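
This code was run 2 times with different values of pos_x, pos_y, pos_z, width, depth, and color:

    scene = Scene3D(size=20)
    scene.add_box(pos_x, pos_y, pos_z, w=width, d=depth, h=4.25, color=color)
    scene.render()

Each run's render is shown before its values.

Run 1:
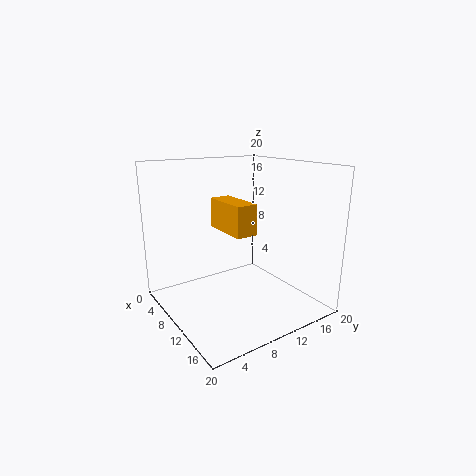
pos_x = 5.25; pos_y = 8.5; pos_z = 10.75; width = 7; depth = 3; color = 'orange'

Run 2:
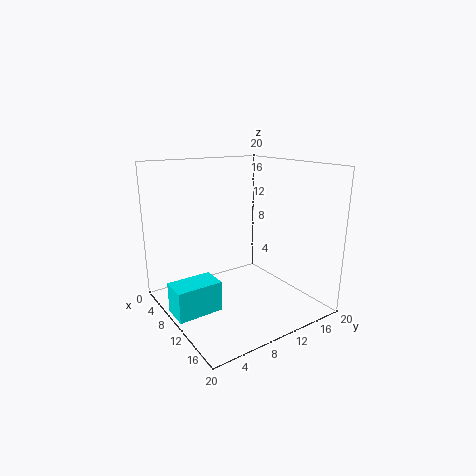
pos_x = 7.5; pos_y = 0.25; pos_z = 0.5; width = 3.75; depth = 6.25; color = 'cyan'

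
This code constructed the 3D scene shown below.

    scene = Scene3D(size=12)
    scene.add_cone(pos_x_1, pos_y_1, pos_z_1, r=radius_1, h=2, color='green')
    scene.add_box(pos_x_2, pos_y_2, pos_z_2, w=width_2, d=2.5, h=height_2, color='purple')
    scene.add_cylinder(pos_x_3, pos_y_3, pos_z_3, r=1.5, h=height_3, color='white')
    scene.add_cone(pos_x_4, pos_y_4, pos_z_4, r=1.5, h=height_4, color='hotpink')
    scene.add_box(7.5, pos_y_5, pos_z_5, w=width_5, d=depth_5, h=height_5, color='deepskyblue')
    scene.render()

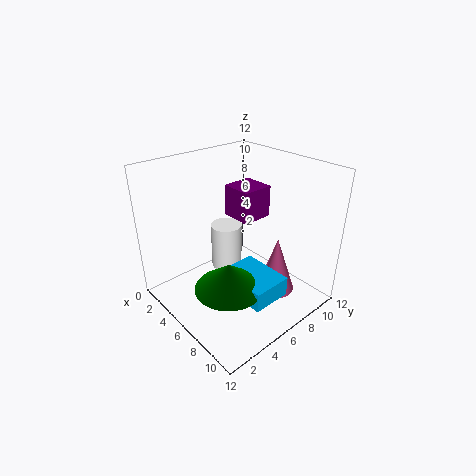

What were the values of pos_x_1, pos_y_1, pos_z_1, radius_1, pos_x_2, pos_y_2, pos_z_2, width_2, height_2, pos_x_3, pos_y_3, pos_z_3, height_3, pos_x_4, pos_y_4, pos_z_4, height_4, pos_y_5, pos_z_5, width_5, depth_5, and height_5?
pos_x_1 = 9; pos_y_1 = 2.5; pos_z_1 = 4.5; radius_1 = 2.5; pos_x_2 = 5; pos_y_2 = 5.5; pos_z_2 = 8; width_2 = 2.5; height_2 = 2.5; pos_x_3 = 2; pos_y_3 = 8; pos_z_3 = 0.5; height_3 = 4.5; pos_x_4 = 9.5; pos_y_4 = 7; pos_z_4 = 2.5; height_4 = 4.5; pos_y_5 = 3; pos_z_5 = 3.5; width_5 = 4; depth_5 = 3; height_5 = 1.5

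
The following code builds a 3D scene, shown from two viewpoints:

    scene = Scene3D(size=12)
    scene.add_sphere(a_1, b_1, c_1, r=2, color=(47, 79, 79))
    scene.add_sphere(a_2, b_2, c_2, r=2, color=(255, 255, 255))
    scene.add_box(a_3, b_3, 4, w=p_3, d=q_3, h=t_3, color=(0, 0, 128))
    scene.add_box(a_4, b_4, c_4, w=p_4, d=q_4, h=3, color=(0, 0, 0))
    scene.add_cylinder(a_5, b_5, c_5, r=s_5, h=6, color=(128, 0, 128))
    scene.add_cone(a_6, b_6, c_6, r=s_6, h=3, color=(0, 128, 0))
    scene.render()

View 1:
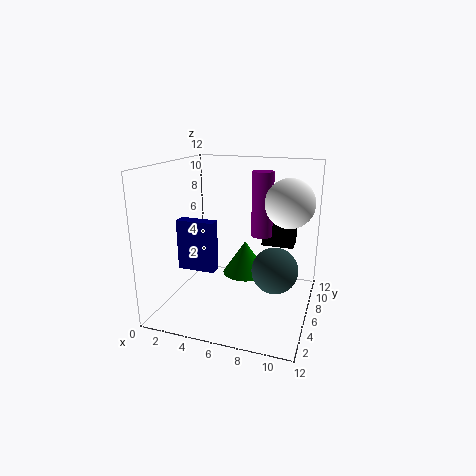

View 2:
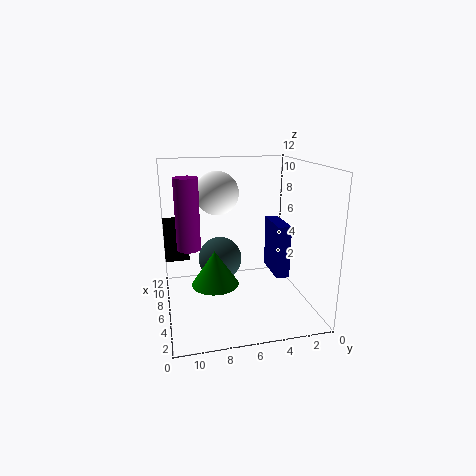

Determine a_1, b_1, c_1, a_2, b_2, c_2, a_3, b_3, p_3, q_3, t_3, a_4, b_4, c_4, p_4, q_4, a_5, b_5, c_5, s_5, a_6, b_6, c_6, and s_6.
a_1 = 9; b_1 = 7; c_1 = 3; a_2 = 10; b_2 = 7; c_2 = 9; a_3 = 2; b_3 = 3; p_3 = 3; q_3 = 1; t_3 = 4; a_4 = 7; b_4 = 10; c_4 = 4; p_4 = 3; q_4 = 2; a_5 = 7; b_5 = 10; c_5 = 5; s_5 = 1; a_6 = 6; b_6 = 8; c_6 = 2; s_6 = 2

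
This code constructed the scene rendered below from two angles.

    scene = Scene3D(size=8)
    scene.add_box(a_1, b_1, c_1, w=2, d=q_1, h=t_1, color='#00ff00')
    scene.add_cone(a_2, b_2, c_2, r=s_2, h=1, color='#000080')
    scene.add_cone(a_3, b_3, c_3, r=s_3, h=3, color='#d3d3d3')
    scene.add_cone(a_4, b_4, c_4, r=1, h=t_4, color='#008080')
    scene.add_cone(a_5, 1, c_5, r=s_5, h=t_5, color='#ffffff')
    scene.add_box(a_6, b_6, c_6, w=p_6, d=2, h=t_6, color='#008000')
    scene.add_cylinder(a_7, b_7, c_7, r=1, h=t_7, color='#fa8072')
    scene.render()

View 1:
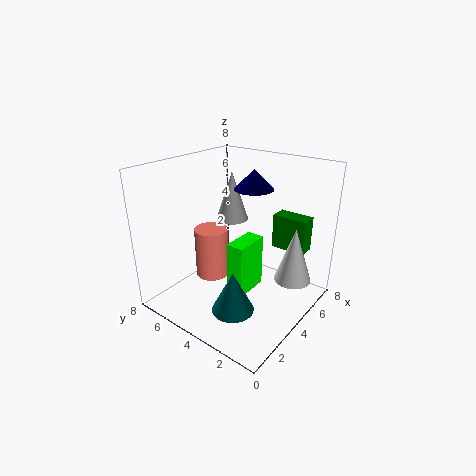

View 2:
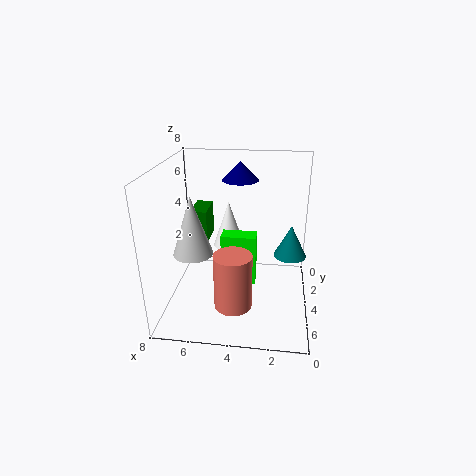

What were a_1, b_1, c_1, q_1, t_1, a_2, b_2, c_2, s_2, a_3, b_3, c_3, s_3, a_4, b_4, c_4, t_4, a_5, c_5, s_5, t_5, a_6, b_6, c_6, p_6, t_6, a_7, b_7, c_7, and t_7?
a_1 = 3, b_1 = 3, c_1 = 1, q_1 = 1, t_1 = 3, a_2 = 4, b_2 = 3, c_2 = 7, s_2 = 1, a_3 = 6, b_3 = 6, c_3 = 4, s_3 = 1, a_4 = 1, b_4 = 2, c_4 = 2, t_4 = 2, a_5 = 5, c_5 = 2, s_5 = 1, t_5 = 3, a_6 = 6, b_6 = 1, c_6 = 3, p_6 = 1, t_6 = 2, a_7 = 4, b_7 = 6, c_7 = 1, t_7 = 3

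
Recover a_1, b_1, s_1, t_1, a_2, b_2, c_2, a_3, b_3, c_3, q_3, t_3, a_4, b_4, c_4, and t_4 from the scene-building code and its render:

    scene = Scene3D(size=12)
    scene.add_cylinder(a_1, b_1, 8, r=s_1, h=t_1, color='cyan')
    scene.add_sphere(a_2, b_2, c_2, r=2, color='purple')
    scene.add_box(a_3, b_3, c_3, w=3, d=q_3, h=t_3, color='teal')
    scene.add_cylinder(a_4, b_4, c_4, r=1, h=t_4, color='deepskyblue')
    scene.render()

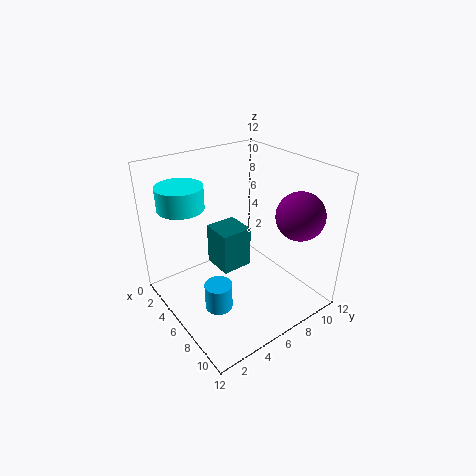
a_1 = 2
b_1 = 3
s_1 = 2
t_1 = 2
a_2 = 9
b_2 = 10
c_2 = 8
a_3 = 1
b_3 = 6
c_3 = 1
q_3 = 3
t_3 = 4
a_4 = 9
b_4 = 2
c_4 = 3
t_4 = 2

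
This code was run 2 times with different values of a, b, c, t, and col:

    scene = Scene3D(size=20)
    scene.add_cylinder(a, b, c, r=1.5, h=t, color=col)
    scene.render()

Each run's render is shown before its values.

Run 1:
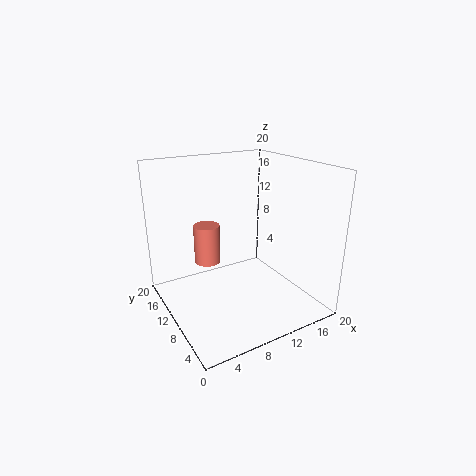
a = 3.5; b = 6; c = 10; t = 4.5; col = 'salmon'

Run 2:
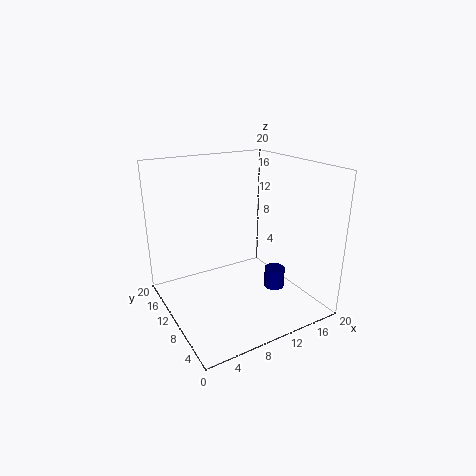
a = 15.5; b = 8.5; c = 1.5; t = 3; col = 'navy'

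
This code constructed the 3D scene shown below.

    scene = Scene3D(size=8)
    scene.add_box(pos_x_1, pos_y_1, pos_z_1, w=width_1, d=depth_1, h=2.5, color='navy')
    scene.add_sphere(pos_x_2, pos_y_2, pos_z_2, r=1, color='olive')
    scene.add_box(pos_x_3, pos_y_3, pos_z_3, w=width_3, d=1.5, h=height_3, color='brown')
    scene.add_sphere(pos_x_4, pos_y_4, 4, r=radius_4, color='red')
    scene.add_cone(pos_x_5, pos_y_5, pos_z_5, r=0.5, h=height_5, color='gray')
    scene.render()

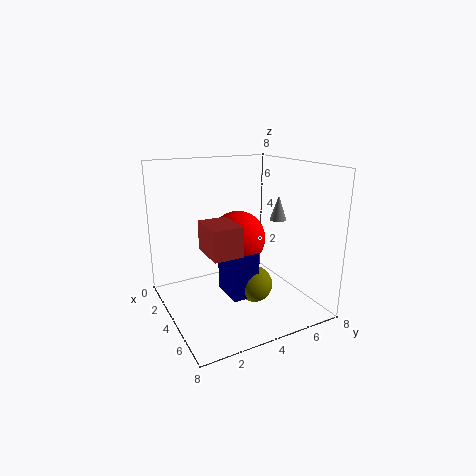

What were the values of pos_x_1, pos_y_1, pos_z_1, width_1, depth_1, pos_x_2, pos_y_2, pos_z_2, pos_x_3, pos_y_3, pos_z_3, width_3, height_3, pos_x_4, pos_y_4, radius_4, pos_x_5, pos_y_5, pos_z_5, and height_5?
pos_x_1 = 3.5, pos_y_1 = 3, pos_z_1 = 1, width_1 = 2, depth_1 = 1.5, pos_x_2 = 5, pos_y_2 = 4.5, pos_z_2 = 1.5, pos_x_3 = 4.5, pos_y_3 = 1.5, pos_z_3 = 4, width_3 = 2, height_3 = 1.5, pos_x_4 = 4, pos_y_4 = 4, radius_4 = 1.5, pos_x_5 = 3.5, pos_y_5 = 7, pos_z_5 = 4.5, height_5 = 1.5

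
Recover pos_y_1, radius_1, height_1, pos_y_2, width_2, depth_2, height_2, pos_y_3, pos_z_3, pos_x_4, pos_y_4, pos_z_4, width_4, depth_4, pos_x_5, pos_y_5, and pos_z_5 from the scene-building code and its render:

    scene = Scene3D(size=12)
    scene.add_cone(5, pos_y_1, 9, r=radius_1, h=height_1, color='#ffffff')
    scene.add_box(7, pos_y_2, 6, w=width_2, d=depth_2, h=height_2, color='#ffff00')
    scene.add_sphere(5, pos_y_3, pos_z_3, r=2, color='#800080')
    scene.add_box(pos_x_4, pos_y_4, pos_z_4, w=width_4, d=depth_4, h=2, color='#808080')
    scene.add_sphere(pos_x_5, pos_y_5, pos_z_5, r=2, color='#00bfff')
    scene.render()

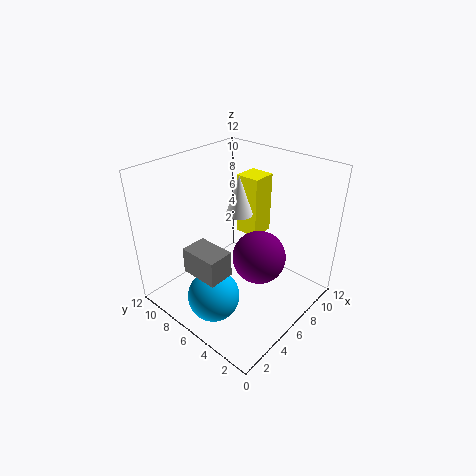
pos_y_1 = 5, radius_1 = 1, height_1 = 3, pos_y_2 = 5, width_2 = 2, depth_2 = 2, height_2 = 5, pos_y_3 = 3, pos_z_3 = 6, pos_x_4 = 1, pos_y_4 = 4, pos_z_4 = 5, width_4 = 2, depth_4 = 3, pos_x_5 = 2, pos_y_5 = 5, pos_z_5 = 3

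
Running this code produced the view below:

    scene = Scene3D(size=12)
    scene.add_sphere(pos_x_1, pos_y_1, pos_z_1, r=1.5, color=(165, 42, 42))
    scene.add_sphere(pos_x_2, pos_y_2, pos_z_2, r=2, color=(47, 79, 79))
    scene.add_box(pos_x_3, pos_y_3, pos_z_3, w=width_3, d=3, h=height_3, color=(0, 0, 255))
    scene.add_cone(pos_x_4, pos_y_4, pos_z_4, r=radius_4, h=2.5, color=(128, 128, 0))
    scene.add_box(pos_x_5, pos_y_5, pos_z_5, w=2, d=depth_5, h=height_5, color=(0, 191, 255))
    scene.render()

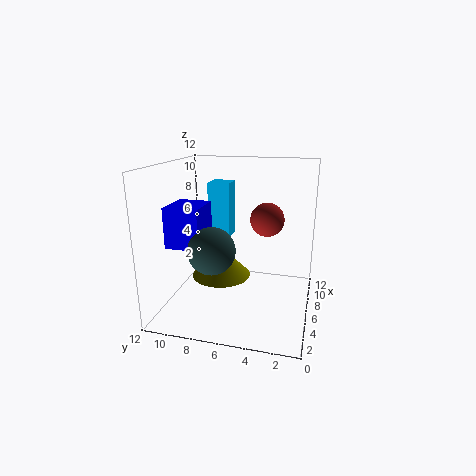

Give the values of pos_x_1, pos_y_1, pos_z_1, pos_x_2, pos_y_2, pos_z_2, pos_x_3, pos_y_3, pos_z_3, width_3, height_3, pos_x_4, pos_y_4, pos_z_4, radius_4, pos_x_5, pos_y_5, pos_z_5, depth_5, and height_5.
pos_x_1 = 8.5
pos_y_1 = 4
pos_z_1 = 7
pos_x_2 = 5
pos_y_2 = 8
pos_z_2 = 5
pos_x_3 = 4.5
pos_y_3 = 9
pos_z_3 = 5
width_3 = 3.5
height_3 = 3.5
pos_x_4 = 6
pos_y_4 = 7.5
pos_z_4 = 2.5
radius_4 = 2.5
pos_x_5 = 8.5
pos_y_5 = 7.5
pos_z_5 = 5
depth_5 = 2
height_5 = 5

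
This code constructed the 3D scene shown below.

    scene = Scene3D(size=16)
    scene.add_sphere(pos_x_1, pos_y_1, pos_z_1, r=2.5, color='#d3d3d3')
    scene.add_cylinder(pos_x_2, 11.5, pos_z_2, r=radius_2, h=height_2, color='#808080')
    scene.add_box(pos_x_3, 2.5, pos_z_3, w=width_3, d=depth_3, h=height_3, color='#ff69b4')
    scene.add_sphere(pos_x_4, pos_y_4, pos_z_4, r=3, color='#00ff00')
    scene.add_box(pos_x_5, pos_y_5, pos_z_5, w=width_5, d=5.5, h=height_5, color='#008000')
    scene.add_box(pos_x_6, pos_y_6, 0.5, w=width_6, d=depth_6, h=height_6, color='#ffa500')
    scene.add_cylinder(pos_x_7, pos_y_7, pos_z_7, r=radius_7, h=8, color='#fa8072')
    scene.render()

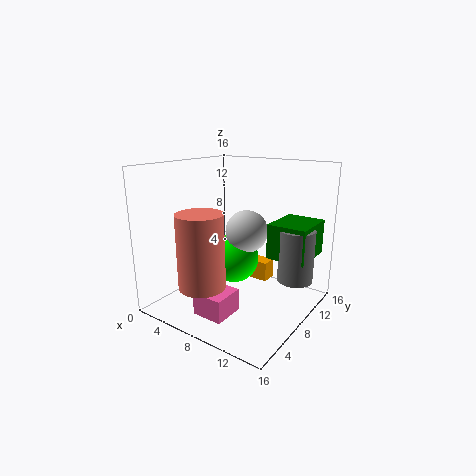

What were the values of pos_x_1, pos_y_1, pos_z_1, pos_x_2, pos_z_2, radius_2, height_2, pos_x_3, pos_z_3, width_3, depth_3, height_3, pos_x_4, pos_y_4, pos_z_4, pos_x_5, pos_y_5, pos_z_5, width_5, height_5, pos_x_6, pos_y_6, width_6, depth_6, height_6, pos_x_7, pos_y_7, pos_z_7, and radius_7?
pos_x_1 = 7.5
pos_y_1 = 10.5
pos_z_1 = 8
pos_x_2 = 13.5
pos_z_2 = 3
radius_2 = 2
height_2 = 6
pos_x_3 = 6
pos_z_3 = 0.5
width_3 = 3.5
depth_3 = 3.5
height_3 = 2.5
pos_x_4 = 6
pos_y_4 = 10
pos_z_4 = 4.5
pos_x_5 = 10.5
pos_y_5 = 10
pos_z_5 = 5.5
width_5 = 4.5
height_5 = 4
pos_x_6 = 5
pos_y_6 = 13.5
width_6 = 3.5
depth_6 = 2
height_6 = 2.5
pos_x_7 = 6.5
pos_y_7 = 3.5
pos_z_7 = 3.5
radius_7 = 2.5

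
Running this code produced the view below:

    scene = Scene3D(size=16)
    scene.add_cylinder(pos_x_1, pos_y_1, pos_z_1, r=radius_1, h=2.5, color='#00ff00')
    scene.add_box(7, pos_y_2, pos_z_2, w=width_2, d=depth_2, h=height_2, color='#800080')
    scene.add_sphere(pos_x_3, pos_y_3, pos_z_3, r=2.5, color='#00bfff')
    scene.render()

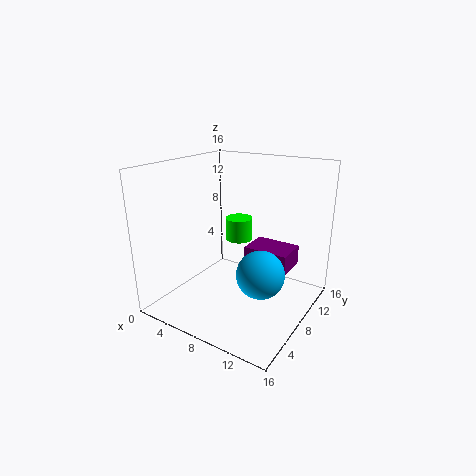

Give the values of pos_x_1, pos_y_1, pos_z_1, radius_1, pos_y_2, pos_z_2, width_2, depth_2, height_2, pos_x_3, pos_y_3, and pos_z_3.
pos_x_1 = 7.5; pos_y_1 = 9; pos_z_1 = 7.5; radius_1 = 1.5; pos_y_2 = 11; pos_z_2 = 3; width_2 = 5.5; depth_2 = 4; height_2 = 2.5; pos_x_3 = 12; pos_y_3 = 6; pos_z_3 = 5.5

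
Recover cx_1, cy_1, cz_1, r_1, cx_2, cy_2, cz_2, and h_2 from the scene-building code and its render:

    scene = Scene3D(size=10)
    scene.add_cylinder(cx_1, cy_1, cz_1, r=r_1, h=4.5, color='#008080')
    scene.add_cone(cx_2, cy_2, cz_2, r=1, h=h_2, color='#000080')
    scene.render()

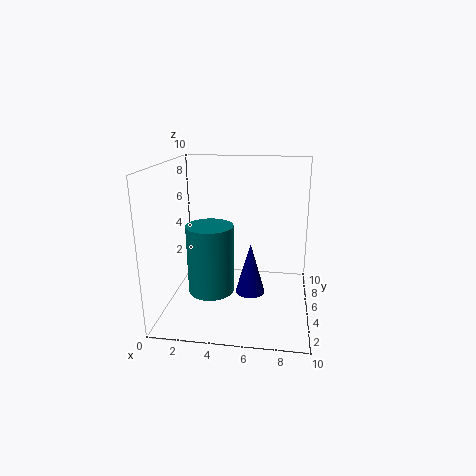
cx_1 = 3.5
cy_1 = 3
cz_1 = 2
r_1 = 1.5
cx_2 = 6
cy_2 = 4
cz_2 = 1.5
h_2 = 3.5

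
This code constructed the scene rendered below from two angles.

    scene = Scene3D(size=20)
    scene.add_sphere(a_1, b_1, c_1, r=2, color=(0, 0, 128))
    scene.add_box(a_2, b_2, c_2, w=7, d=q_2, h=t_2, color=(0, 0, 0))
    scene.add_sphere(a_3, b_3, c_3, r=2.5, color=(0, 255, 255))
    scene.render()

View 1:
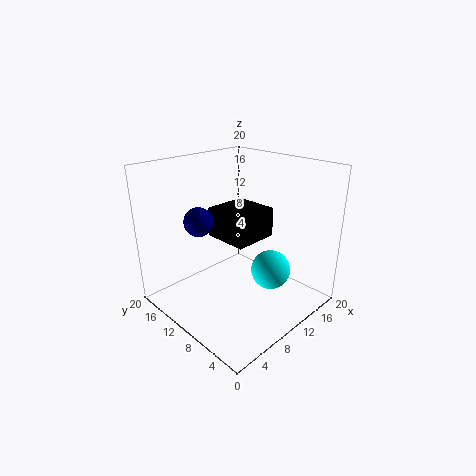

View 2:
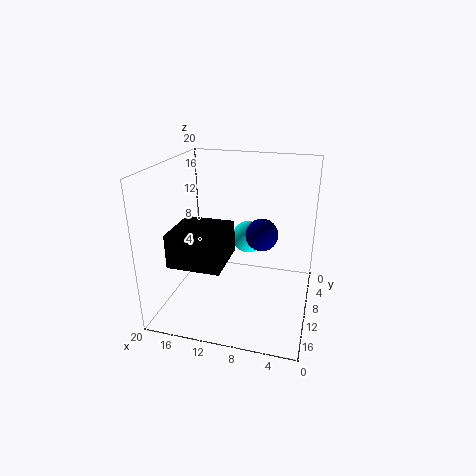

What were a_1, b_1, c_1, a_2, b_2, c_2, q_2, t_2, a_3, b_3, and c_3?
a_1 = 6; b_1 = 13.5; c_1 = 12.5; a_2 = 10.5; b_2 = 10; c_2 = 8; q_2 = 7; t_2 = 4.5; a_3 = 10; b_3 = 4; c_3 = 7.5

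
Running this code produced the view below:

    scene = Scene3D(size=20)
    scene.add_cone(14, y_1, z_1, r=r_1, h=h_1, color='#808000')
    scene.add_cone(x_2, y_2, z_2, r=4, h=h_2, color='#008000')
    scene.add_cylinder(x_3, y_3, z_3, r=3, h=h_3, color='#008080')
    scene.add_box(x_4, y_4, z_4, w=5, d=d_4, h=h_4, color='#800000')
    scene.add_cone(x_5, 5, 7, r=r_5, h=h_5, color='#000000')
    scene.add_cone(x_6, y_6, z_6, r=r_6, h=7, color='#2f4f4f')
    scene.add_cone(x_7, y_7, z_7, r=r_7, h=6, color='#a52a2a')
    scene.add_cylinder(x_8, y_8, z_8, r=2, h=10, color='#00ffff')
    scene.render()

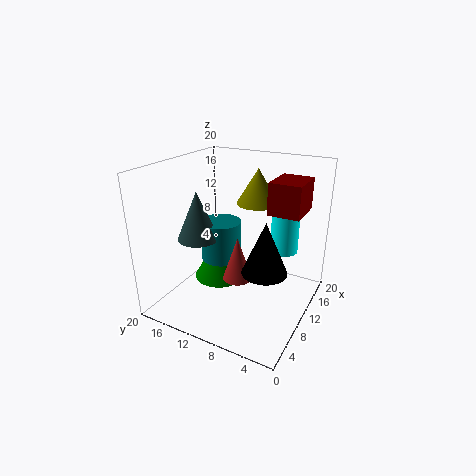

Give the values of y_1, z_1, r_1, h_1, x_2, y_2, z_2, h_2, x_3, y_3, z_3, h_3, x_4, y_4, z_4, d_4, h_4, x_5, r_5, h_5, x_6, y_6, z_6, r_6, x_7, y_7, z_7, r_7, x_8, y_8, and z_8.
y_1 = 9
z_1 = 14
r_1 = 3
h_1 = 5
x_2 = 13
y_2 = 15
z_2 = 1
h_2 = 7
x_3 = 12
y_3 = 14
z_3 = 5
h_3 = 6
x_4 = 8
y_4 = 1
z_4 = 15
d_4 = 4
h_4 = 4
x_5 = 8
r_5 = 3
h_5 = 7
x_6 = 9
y_6 = 16
z_6 = 9
r_6 = 3
x_7 = 8
y_7 = 9
z_7 = 5
r_7 = 2
x_8 = 15
y_8 = 5
z_8 = 7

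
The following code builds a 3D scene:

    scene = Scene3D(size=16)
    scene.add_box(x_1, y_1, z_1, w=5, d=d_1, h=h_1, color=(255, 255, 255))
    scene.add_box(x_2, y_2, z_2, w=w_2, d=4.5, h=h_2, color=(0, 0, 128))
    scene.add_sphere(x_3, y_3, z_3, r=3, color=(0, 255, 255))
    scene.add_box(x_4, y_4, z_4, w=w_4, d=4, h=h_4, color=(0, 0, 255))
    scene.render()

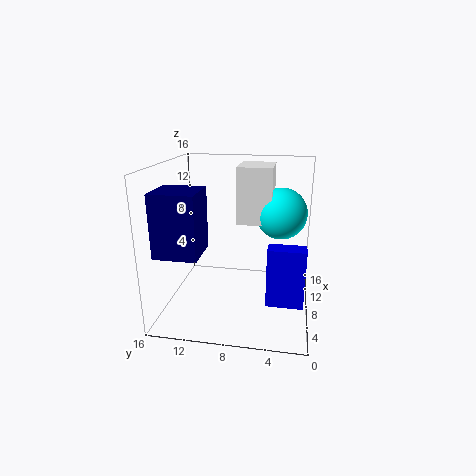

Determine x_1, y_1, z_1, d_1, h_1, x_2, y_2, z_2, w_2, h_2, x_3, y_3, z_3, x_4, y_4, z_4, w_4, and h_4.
x_1 = 9.5; y_1 = 4.5; z_1 = 9; d_1 = 4; h_1 = 6.5; x_2 = 2; y_2 = 11; z_2 = 7.5; w_2 = 4.5; h_2 = 6.5; x_3 = 11.5; y_3 = 3.5; z_3 = 10; x_4 = 5; y_4 = 0.5; z_4 = 1.5; w_4 = 2; h_4 = 6.5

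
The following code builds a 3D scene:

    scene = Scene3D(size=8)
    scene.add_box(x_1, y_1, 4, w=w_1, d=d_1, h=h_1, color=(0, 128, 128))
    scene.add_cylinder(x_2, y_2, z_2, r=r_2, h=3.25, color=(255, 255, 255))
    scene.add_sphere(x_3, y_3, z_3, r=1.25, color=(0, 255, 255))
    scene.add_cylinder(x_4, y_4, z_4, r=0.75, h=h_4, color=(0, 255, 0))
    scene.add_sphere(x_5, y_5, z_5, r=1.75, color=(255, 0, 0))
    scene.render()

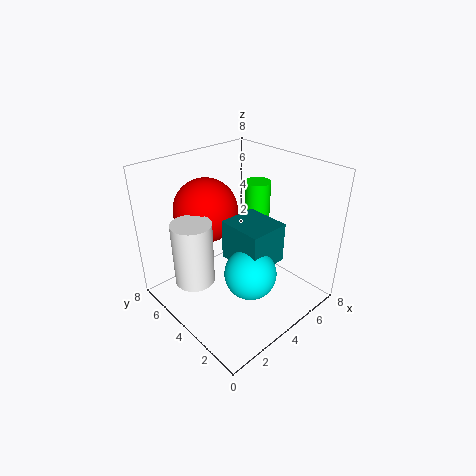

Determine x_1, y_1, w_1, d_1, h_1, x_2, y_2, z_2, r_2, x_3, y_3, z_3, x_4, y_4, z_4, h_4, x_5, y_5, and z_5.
x_1 = 2.25; y_1 = 1; w_1 = 2; d_1 = 2.25; h_1 = 2; x_2 = 1; y_2 = 4; z_2 = 2.75; r_2 = 1; x_3 = 2.5; y_3 = 1.5; z_3 = 3.75; x_4 = 6.25; y_4 = 4.75; z_4 = 2.75; h_4 = 3.75; x_5 = 3; y_5 = 5.5; z_5 = 5.5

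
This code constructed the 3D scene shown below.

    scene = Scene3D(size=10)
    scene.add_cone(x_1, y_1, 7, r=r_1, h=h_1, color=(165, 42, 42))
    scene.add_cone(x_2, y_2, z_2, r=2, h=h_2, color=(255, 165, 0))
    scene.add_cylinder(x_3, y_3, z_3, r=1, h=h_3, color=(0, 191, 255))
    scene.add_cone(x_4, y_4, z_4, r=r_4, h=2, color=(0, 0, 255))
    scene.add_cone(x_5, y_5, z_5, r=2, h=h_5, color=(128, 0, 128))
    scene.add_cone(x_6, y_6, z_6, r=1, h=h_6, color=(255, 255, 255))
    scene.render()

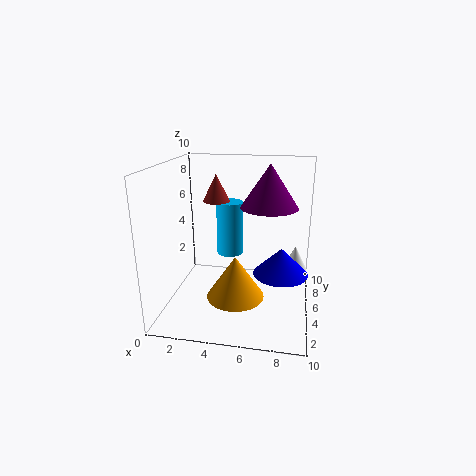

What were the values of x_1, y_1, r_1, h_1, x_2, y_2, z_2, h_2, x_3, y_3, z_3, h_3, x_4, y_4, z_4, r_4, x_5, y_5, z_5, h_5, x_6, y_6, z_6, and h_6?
x_1 = 3
y_1 = 7
r_1 = 1
h_1 = 2
x_2 = 5
y_2 = 4
z_2 = 1
h_2 = 3
x_3 = 4
y_3 = 7
z_3 = 3
h_3 = 4
x_4 = 8
y_4 = 6
z_4 = 2
r_4 = 2
x_5 = 7
y_5 = 6
z_5 = 7
h_5 = 3
x_6 = 9
y_6 = 9
z_6 = 1
h_6 = 2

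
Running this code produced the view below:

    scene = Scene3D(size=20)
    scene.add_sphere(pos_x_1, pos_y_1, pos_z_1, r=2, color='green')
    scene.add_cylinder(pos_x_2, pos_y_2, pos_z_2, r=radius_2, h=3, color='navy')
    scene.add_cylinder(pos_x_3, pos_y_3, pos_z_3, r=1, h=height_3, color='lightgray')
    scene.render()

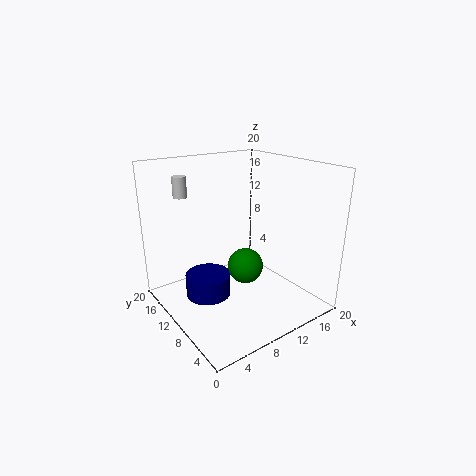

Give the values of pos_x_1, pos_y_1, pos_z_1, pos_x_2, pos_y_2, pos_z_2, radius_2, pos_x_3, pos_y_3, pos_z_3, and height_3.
pos_x_1 = 6, pos_y_1 = 3, pos_z_1 = 10, pos_x_2 = 5, pos_y_2 = 10, pos_z_2 = 3, radius_2 = 3, pos_x_3 = 5, pos_y_3 = 17, pos_z_3 = 15, height_3 = 3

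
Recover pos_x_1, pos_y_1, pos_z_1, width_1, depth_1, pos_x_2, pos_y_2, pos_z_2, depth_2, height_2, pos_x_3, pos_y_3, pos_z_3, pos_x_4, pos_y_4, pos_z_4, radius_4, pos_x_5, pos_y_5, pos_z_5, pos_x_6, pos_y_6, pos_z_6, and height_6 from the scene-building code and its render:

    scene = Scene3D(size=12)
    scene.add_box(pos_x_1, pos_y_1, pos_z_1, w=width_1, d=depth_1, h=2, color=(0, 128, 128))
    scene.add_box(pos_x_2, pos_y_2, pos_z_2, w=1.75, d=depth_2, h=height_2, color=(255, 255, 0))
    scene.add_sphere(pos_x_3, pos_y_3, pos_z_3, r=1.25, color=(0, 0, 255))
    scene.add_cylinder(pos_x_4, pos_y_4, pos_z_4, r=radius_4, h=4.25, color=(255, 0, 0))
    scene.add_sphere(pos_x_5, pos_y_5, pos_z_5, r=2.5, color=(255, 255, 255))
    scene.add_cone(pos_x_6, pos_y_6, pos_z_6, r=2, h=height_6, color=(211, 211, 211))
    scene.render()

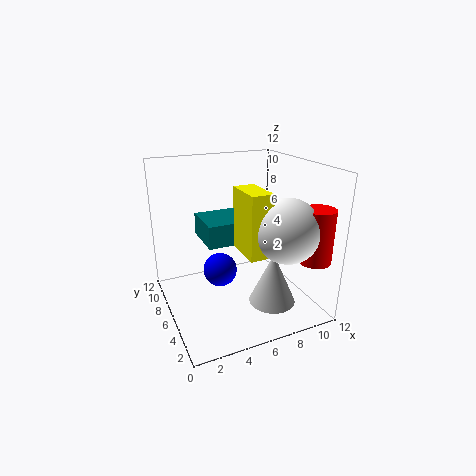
pos_x_1 = 3.75
pos_y_1 = 6.75
pos_z_1 = 5
width_1 = 4
depth_1 = 4
pos_x_2 = 5.5
pos_y_2 = 2.5
pos_z_2 = 5.5
depth_2 = 3.25
height_2 = 5
pos_x_3 = 3.5
pos_y_3 = 3.75
pos_z_3 = 4.75
pos_x_4 = 10.5
pos_y_4 = 1.5
pos_z_4 = 5
radius_4 = 1.25
pos_x_5 = 8.5
pos_y_5 = 2.5
pos_z_5 = 7.5
pos_x_6 = 8.5
pos_y_6 = 4.25
pos_z_6 = 0.25
height_6 = 4.5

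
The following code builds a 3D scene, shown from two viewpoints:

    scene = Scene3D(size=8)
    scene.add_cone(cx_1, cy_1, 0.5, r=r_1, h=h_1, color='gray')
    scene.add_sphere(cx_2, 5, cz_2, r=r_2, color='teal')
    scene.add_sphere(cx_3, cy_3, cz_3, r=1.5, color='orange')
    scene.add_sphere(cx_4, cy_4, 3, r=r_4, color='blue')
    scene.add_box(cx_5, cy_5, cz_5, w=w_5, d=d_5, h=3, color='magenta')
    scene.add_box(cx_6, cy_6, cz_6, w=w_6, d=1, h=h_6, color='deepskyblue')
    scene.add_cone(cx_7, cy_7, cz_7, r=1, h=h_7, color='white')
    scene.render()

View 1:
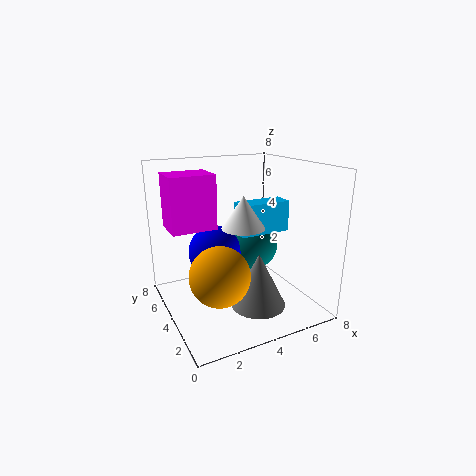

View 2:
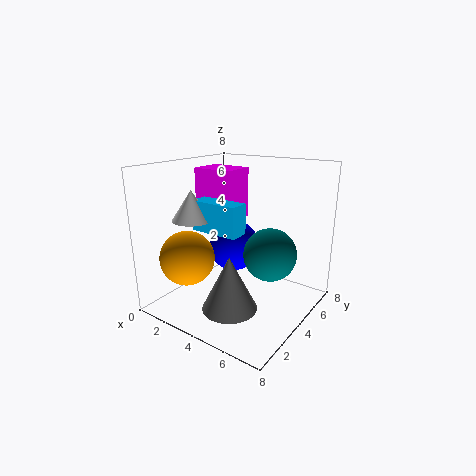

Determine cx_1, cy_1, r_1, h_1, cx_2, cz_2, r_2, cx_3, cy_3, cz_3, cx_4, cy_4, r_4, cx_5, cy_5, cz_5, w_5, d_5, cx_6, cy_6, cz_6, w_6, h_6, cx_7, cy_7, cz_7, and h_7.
cx_1 = 4.5, cy_1 = 2.5, r_1 = 1.5, h_1 = 3, cx_2 = 5.5, cz_2 = 3, r_2 = 1.5, cx_3 = 2, cy_3 = 2, cz_3 = 3, cx_4 = 3, cy_4 = 5, r_4 = 1.5, cx_5 = 0.5, cy_5 = 4.5, cz_5 = 4.5, w_5 = 2.5, d_5 = 2, cx_6 = 3, cy_6 = 1.5, cz_6 = 5, w_6 = 2.5, h_6 = 1.5, cx_7 = 3, cy_7 = 1.5, cz_7 = 5.5, h_7 = 1.5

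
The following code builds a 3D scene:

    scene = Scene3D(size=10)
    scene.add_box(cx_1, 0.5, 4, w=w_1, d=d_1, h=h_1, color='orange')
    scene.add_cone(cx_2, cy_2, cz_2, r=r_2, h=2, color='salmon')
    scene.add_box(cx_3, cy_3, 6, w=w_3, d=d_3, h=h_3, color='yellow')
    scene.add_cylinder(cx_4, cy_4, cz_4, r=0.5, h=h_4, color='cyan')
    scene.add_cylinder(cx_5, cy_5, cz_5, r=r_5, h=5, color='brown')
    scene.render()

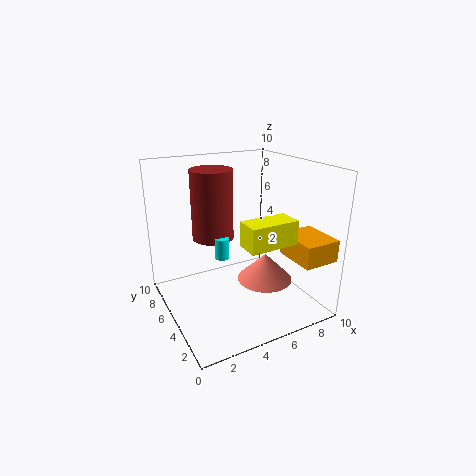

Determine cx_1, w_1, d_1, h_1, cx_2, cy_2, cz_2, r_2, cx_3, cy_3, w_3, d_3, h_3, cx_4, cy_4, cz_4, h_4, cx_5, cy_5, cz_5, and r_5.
cx_1 = 7.5; w_1 = 2.5; d_1 = 3; h_1 = 1.5; cx_2 = 7; cy_2 = 4.5; cz_2 = 1.5; r_2 = 2; cx_3 = 3.5; cy_3 = 0.5; w_3 = 3; d_3 = 1.5; h_3 = 1.5; cx_4 = 4; cy_4 = 5.5; cz_4 = 3.5; h_4 = 1.5; cx_5 = 4; cy_5 = 7; cz_5 = 4.5; r_5 = 1.5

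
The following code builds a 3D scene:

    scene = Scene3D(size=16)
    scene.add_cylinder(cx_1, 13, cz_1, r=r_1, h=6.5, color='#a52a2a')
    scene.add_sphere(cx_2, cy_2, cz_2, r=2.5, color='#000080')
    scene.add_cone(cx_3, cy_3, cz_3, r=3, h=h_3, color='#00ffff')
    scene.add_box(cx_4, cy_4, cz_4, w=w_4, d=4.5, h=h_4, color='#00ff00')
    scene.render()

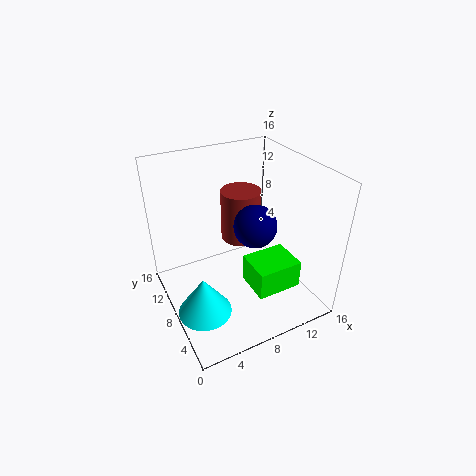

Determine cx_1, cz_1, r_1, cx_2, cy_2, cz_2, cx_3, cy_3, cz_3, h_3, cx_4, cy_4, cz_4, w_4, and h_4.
cx_1 = 11, cz_1 = 4.5, r_1 = 2.5, cx_2 = 10.5, cy_2 = 8.5, cz_2 = 8.5, cx_3 = 3, cy_3 = 6.5, cz_3 = 0.5, h_3 = 4.5, cx_4 = 9.5, cy_4 = 5, cz_4 = 0.5, w_4 = 5.5, h_4 = 3.5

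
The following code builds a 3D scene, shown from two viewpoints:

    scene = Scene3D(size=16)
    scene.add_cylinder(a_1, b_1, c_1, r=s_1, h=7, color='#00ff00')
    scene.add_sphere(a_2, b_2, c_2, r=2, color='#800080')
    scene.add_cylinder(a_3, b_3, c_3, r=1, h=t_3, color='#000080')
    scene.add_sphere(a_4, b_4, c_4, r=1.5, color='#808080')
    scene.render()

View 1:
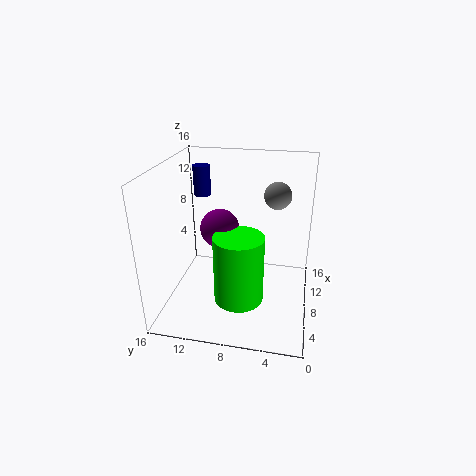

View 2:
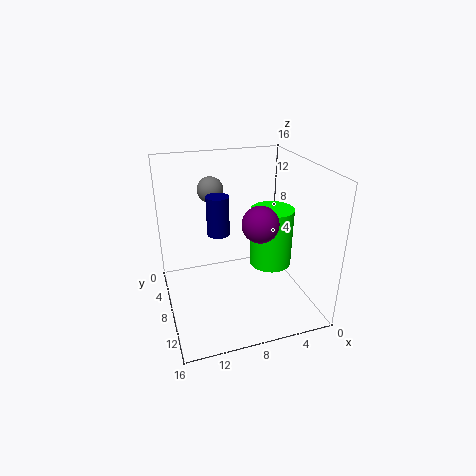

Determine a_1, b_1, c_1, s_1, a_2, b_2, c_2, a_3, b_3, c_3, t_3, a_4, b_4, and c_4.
a_1 = 3.5, b_1 = 7, c_1 = 3.5, s_1 = 2.5, a_2 = 6, b_2 = 9.5, c_2 = 10, a_3 = 11.5, b_3 = 13, c_3 = 11.5, t_3 = 3.5, a_4 = 10, b_4 = 4, c_4 = 12.5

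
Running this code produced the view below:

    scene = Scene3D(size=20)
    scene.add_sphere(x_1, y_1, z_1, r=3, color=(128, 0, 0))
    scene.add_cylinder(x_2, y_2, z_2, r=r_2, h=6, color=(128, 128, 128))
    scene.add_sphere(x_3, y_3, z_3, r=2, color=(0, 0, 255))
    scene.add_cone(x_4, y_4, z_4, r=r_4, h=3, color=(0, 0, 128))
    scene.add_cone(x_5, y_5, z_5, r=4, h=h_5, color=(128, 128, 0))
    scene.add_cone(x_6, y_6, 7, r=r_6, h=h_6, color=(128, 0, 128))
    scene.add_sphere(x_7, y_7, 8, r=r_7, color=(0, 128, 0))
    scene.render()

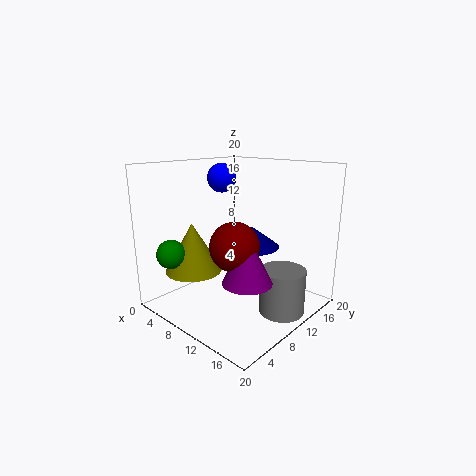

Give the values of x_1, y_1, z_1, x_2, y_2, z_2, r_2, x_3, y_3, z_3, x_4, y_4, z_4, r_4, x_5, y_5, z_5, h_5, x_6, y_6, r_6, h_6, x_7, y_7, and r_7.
x_1 = 14
y_1 = 5
z_1 = 11
x_2 = 17
y_2 = 11
z_2 = 1
r_2 = 3
x_3 = 7
y_3 = 10
z_3 = 18
x_4 = 10
y_4 = 13
z_4 = 8
r_4 = 4
x_5 = 5
y_5 = 6
z_5 = 5
h_5 = 7
x_6 = 16
y_6 = 5
r_6 = 3
h_6 = 6
x_7 = 4
y_7 = 3
r_7 = 2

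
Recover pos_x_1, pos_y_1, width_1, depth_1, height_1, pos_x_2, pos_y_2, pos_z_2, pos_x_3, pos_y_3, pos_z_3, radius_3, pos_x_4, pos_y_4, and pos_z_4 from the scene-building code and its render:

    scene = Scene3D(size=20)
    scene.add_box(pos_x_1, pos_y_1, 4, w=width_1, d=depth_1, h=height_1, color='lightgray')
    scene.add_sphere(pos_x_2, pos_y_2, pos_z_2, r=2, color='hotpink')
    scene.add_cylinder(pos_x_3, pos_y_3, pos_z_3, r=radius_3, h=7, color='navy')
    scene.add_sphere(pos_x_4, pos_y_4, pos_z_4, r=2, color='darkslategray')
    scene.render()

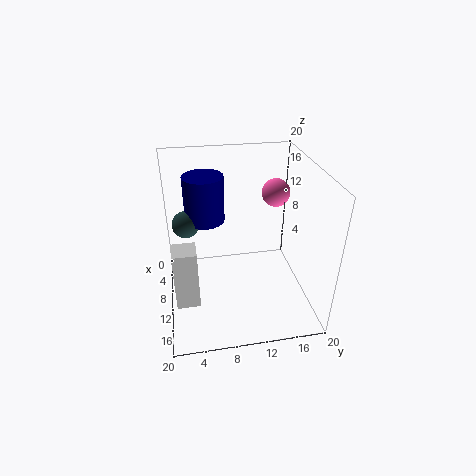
pos_x_1 = 13; pos_y_1 = 1; width_1 = 3; depth_1 = 3; height_1 = 8; pos_x_2 = 7; pos_y_2 = 16; pos_z_2 = 15; pos_x_3 = 4; pos_y_3 = 6; pos_z_3 = 10; radius_3 = 3; pos_x_4 = 5; pos_y_4 = 3; pos_z_4 = 10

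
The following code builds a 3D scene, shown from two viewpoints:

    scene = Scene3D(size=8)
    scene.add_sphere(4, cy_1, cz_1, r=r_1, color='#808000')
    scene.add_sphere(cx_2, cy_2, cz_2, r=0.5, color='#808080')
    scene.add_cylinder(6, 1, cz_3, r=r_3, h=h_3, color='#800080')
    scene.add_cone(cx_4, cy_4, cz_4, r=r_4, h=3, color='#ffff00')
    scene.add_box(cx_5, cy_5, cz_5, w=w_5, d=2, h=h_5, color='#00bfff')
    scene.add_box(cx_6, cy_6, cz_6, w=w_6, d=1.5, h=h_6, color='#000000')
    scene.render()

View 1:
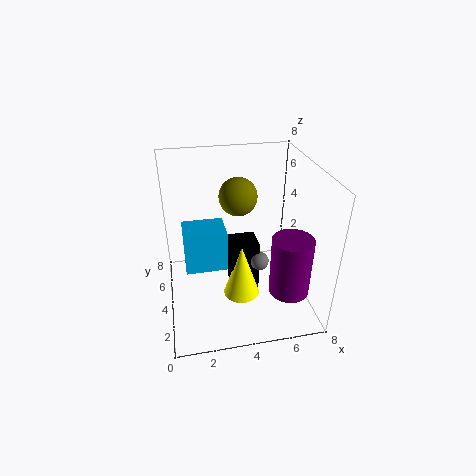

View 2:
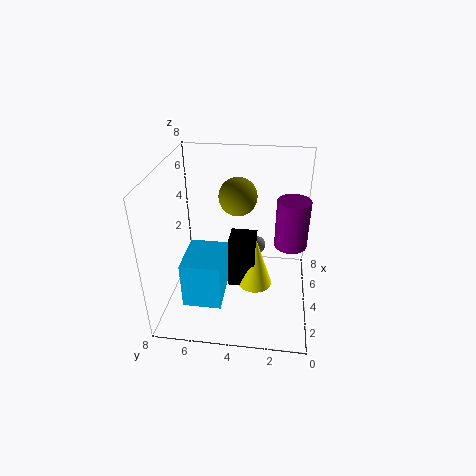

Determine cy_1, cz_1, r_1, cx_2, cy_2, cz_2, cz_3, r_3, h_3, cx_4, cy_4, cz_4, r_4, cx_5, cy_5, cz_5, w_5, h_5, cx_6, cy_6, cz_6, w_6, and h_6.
cy_1 = 4, cz_1 = 6.5, r_1 = 1, cx_2 = 5, cy_2 = 3, cz_2 = 3, cz_3 = 2.5, r_3 = 1, h_3 = 3, cx_4 = 4, cy_4 = 3, cz_4 = 1, r_4 = 1, cx_5 = 1, cy_5 = 4.5, cz_5 = 1.5, w_5 = 2.5, h_5 = 2.5, cx_6 = 3.5, cy_6 = 3, cz_6 = 1, w_6 = 1.5, h_6 = 3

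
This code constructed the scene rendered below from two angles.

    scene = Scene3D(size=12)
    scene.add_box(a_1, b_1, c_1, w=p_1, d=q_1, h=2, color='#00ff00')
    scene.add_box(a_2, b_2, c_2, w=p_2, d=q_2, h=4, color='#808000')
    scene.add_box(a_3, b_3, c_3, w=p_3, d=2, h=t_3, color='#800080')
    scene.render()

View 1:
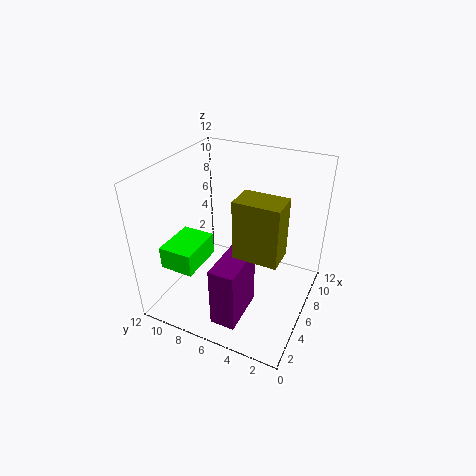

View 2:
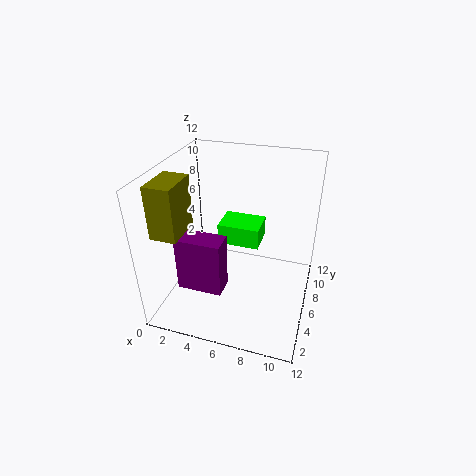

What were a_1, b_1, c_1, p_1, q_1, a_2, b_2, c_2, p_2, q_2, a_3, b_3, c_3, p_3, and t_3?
a_1 = 3, b_1 = 9, c_1 = 3, p_1 = 4, q_1 = 3, a_2 = 1, b_2 = 1, c_2 = 8, p_2 = 2, q_2 = 3, a_3 = 1, b_3 = 4, c_3 = 1, p_3 = 4, t_3 = 5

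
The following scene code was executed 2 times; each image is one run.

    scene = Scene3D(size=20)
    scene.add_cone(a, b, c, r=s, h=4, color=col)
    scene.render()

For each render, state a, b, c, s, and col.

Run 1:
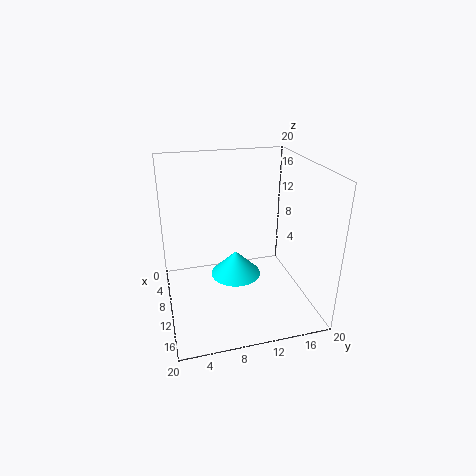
a = 5, b = 11, c = 1, s = 4, col = 'cyan'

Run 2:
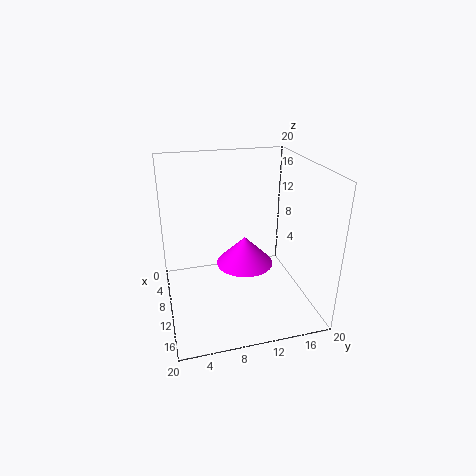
a = 10, b = 11, c = 6, s = 4, col = 'magenta'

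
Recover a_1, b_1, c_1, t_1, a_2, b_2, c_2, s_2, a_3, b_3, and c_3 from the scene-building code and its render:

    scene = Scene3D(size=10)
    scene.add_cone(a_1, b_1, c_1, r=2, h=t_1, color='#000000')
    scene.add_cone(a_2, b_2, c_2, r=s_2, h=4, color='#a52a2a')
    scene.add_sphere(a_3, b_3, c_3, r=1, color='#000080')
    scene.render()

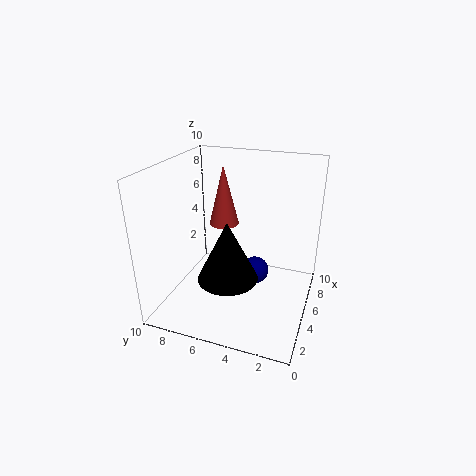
a_1 = 3
b_1 = 5
c_1 = 3
t_1 = 4
a_2 = 5
b_2 = 6
c_2 = 6
s_2 = 1
a_3 = 6
b_3 = 4
c_3 = 2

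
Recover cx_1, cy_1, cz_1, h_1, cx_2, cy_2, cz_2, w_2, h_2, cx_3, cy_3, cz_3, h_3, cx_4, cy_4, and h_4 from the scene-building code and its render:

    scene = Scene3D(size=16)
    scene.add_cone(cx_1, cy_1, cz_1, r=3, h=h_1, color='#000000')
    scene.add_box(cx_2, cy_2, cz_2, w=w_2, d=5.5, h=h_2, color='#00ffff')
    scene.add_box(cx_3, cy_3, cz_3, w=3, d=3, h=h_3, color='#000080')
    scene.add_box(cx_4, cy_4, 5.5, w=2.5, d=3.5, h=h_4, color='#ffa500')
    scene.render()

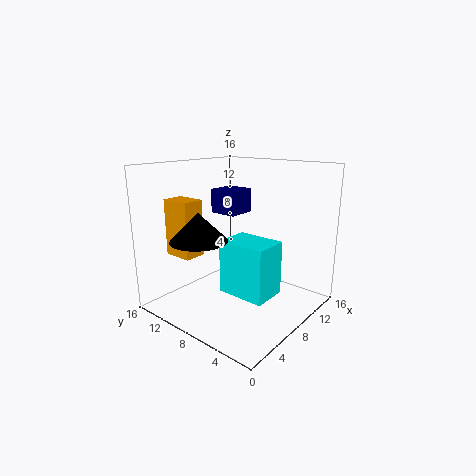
cx_1 = 3.5, cy_1 = 9.5, cz_1 = 8.5, h_1 = 3, cx_2 = 6, cy_2 = 3.5, cz_2 = 2, w_2 = 4, h_2 = 6, cx_3 = 6, cy_3 = 7, cz_3 = 11, h_3 = 2.5, cx_4 = 4, cy_4 = 12, h_4 = 6.5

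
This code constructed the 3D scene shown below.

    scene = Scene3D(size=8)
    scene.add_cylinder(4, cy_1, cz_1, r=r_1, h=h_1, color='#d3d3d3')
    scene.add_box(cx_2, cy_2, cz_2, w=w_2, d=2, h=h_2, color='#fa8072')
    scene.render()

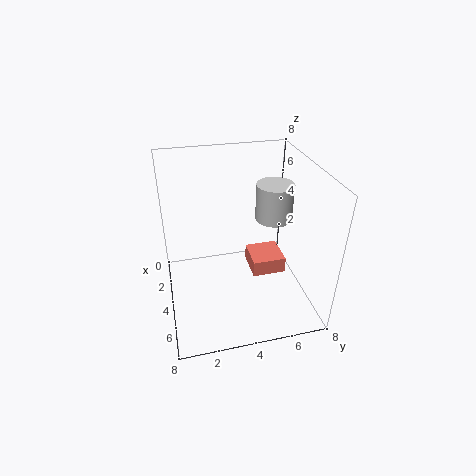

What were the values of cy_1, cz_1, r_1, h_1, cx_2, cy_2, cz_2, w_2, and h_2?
cy_1 = 6, cz_1 = 5, r_1 = 1, h_1 = 2, cx_2 = 2, cy_2 = 5, cz_2 = 1, w_2 = 2, h_2 = 1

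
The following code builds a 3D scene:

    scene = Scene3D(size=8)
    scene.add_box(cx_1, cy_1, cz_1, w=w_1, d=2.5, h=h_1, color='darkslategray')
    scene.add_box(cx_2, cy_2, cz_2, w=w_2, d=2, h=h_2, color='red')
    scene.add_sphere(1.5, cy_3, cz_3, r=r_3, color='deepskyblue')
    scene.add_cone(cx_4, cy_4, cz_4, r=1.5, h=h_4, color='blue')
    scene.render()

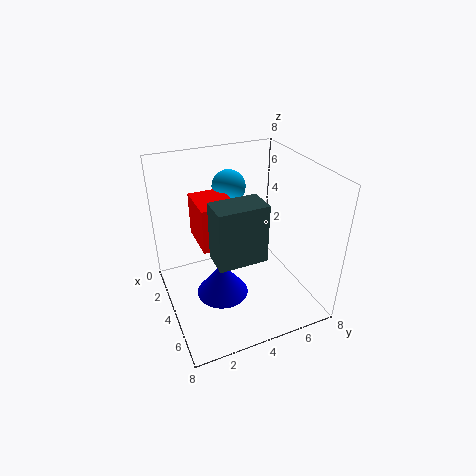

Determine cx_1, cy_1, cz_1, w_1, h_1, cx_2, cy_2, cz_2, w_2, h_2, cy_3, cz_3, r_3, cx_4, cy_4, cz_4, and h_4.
cx_1 = 5
cy_1 = 2
cz_1 = 4
w_1 = 1.5
h_1 = 3
cx_2 = 1.5
cy_2 = 2
cz_2 = 3.5
w_2 = 2.5
h_2 = 2.5
cy_3 = 4.5
cz_3 = 6
r_3 = 1
cx_4 = 4
cy_4 = 3
cz_4 = 0.5
h_4 = 2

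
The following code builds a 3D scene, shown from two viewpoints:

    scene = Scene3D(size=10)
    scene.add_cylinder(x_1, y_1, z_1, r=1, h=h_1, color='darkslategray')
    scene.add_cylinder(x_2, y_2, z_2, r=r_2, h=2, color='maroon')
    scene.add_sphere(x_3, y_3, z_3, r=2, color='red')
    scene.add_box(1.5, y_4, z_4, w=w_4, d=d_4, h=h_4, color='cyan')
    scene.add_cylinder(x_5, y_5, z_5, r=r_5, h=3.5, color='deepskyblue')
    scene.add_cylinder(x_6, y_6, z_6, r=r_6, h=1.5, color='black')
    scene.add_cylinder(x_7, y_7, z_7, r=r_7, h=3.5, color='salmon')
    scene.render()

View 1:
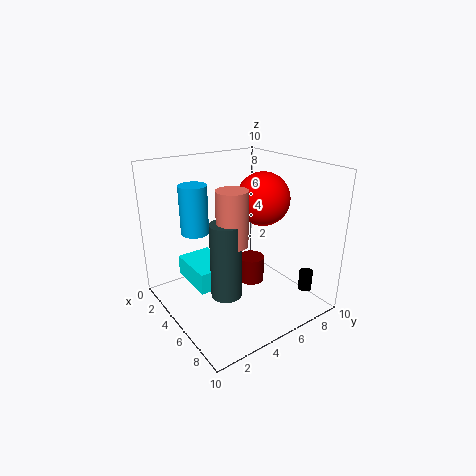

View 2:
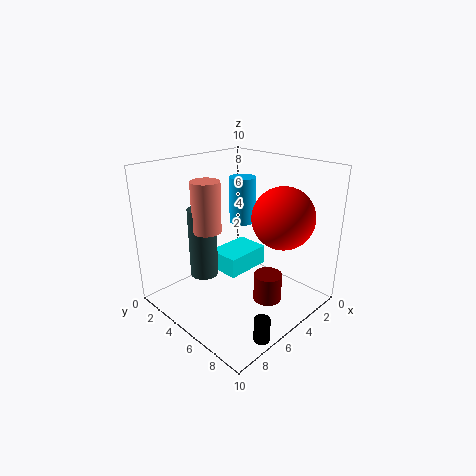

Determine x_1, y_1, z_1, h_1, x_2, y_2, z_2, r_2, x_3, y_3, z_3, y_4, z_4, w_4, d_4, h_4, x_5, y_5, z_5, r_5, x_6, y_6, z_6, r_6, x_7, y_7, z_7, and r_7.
x_1 = 6.5
y_1 = 3
z_1 = 2
h_1 = 5
x_2 = 4
y_2 = 7
z_2 = 0.5
r_2 = 1
x_3 = 4
y_3 = 8
z_3 = 7
y_4 = 2
z_4 = 1.5
w_4 = 3.5
d_4 = 2.5
h_4 = 1.5
x_5 = 2.5
y_5 = 3
z_5 = 5
r_5 = 1
x_6 = 7.5
y_6 = 9.5
z_6 = 0.5
r_6 = 0.5
x_7 = 6.5
y_7 = 3.5
z_7 = 5.5
r_7 = 1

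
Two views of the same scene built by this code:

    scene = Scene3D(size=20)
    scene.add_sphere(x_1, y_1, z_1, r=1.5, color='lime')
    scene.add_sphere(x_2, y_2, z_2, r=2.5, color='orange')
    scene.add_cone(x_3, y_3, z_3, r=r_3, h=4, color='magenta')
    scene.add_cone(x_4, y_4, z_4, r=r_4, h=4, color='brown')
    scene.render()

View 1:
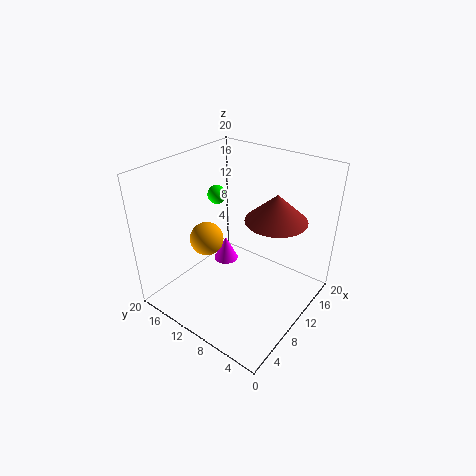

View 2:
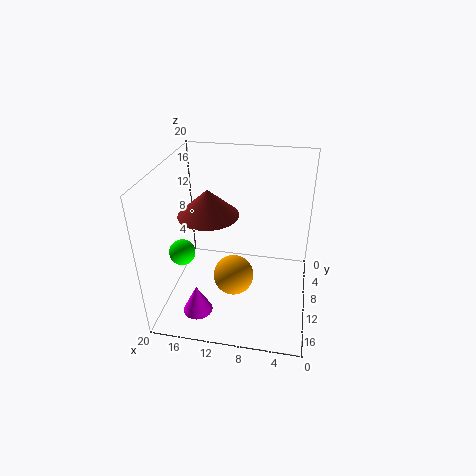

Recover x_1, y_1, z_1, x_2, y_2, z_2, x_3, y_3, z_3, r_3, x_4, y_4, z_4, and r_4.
x_1 = 15, y_1 = 18, z_1 = 12.5, x_2 = 9.5, y_2 = 15.5, z_2 = 8, x_3 = 14.5, y_3 = 16, z_3 = 1.5, r_3 = 2, x_4 = 15, y_4 = 7, z_4 = 11.5, r_4 = 4.5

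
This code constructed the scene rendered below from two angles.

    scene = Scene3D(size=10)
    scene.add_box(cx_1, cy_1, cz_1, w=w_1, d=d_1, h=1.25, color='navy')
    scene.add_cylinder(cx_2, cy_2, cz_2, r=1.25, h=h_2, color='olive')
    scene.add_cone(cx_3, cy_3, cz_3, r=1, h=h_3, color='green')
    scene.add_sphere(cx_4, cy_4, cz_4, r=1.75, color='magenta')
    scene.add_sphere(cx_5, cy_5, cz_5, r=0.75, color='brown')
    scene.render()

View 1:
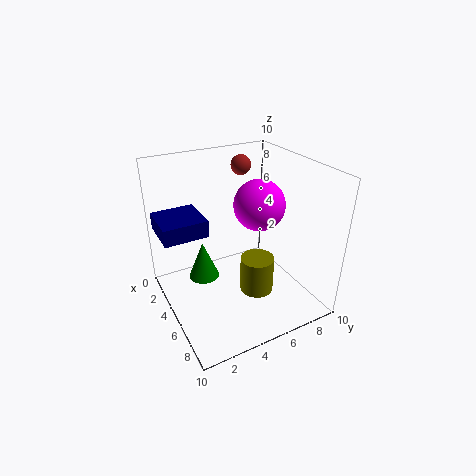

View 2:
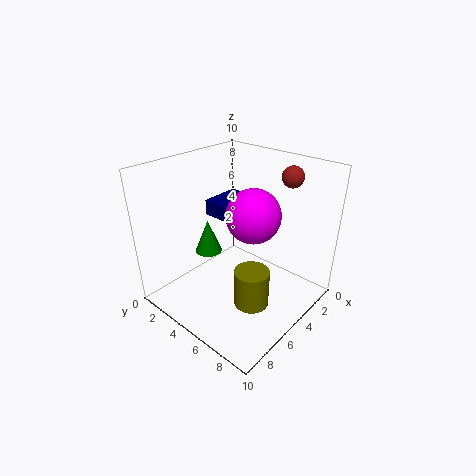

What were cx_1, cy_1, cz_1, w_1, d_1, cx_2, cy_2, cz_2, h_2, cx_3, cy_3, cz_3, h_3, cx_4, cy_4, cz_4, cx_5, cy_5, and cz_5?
cx_1 = 0.25; cy_1 = 0.25; cz_1 = 4.75; w_1 = 3.25; d_1 = 3.25; cx_2 = 5.25; cy_2 = 6.5; cz_2 = 0.25; h_2 = 2.75; cx_3 = 5.25; cy_3 = 2.25; cz_3 = 3; h_3 = 2.5; cx_4 = 5.25; cy_4 = 6.5; cz_4 = 7.25; cx_5 = 1.75; cy_5 = 7; cz_5 = 9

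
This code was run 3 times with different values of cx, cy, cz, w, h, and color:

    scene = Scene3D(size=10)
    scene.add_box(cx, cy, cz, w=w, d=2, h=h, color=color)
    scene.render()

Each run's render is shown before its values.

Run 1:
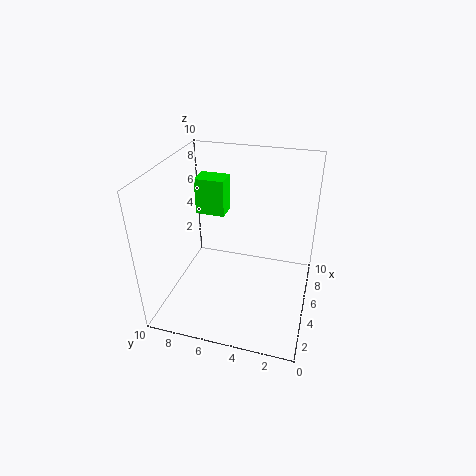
cx = 5; cy = 6; cz = 6.5; w = 1.5; h = 2.5; color = 'lime'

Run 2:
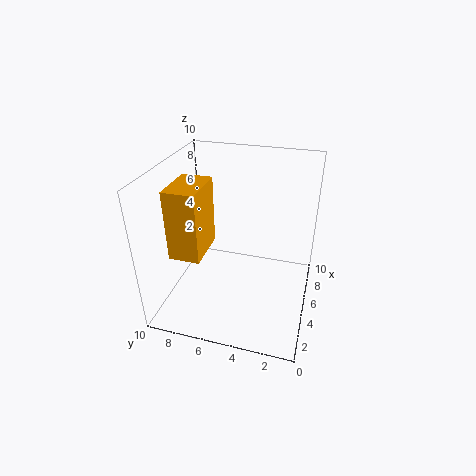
cx = 1.5; cy = 6.5; cz = 5; w = 3; h = 4.5; color = 'orange'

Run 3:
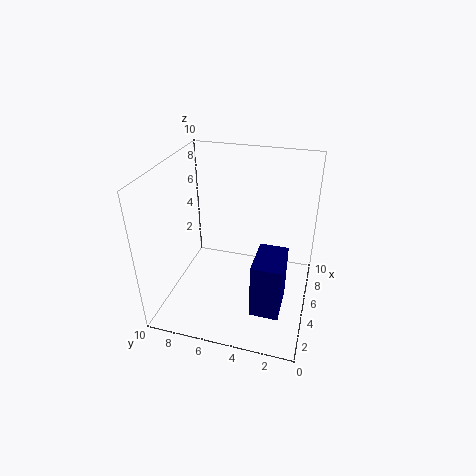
cx = 2.5; cy = 1.5; cz = 0.5; w = 3; h = 4; color = 'navy'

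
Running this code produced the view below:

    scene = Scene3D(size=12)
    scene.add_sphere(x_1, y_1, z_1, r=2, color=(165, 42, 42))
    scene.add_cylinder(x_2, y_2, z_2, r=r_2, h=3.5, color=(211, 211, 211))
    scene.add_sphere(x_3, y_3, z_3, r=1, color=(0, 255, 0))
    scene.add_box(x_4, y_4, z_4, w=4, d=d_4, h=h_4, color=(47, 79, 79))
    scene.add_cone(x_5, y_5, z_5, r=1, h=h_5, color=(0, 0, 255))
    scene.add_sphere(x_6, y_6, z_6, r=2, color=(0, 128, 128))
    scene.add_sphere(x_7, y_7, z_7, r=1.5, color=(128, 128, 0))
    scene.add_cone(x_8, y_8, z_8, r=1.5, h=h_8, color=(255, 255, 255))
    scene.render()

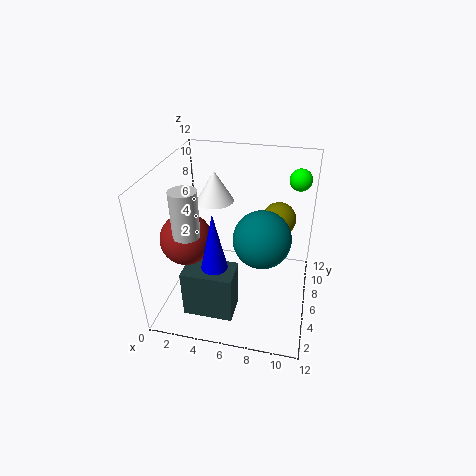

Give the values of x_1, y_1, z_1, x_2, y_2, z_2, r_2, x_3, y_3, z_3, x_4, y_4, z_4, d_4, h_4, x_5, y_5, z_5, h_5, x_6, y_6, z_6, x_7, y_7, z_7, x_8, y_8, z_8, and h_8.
x_1 = 2.5, y_1 = 3.5, z_1 = 7, x_2 = 3, y_2 = 2.5, z_2 = 8, r_2 = 1, x_3 = 10.5, y_3 = 11, z_3 = 9.5, x_4 = 2.5, y_4 = 1.5, z_4 = 1, d_4 = 2.5, h_4 = 4, x_5 = 5, y_5 = 2.5, z_5 = 5.5, h_5 = 4.5, x_6 = 8.5, y_6 = 2.5, z_6 = 8.5, x_7 = 9, y_7 = 9, z_7 = 6.5, x_8 = 4, y_8 = 6.5, z_8 = 9, h_8 = 2.5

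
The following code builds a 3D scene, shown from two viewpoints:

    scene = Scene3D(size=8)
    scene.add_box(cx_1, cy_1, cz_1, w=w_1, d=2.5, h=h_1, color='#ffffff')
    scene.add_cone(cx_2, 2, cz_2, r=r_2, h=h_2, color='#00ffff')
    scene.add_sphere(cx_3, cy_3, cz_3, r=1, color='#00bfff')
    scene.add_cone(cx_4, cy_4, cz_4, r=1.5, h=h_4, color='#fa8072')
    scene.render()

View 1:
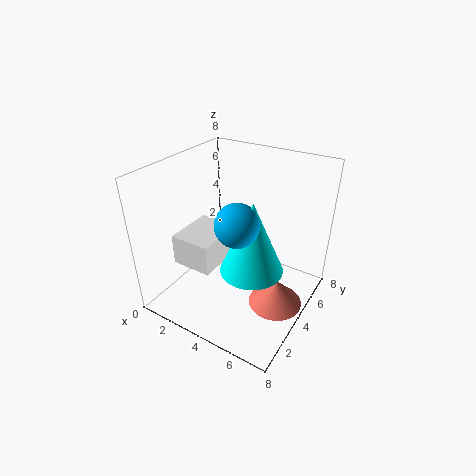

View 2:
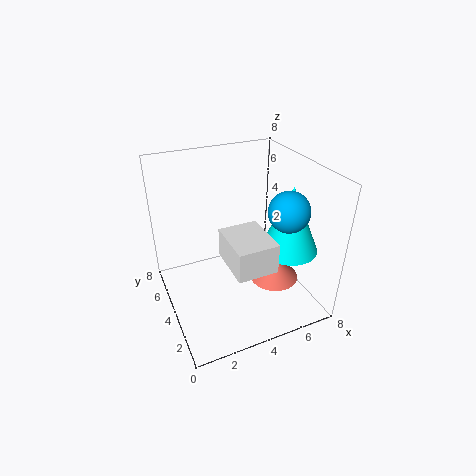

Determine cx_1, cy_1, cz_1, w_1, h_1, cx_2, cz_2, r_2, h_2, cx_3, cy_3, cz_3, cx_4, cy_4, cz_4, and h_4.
cx_1 = 2.5
cy_1 = 0.5
cz_1 = 4
w_1 = 2
h_1 = 1.5
cx_2 = 6
cz_2 = 4
r_2 = 1.5
h_2 = 3.5
cx_3 = 5.5
cy_3 = 1.5
cz_3 = 6.5
cx_4 = 6.5
cy_4 = 4
cz_4 = 0.5
h_4 = 1.5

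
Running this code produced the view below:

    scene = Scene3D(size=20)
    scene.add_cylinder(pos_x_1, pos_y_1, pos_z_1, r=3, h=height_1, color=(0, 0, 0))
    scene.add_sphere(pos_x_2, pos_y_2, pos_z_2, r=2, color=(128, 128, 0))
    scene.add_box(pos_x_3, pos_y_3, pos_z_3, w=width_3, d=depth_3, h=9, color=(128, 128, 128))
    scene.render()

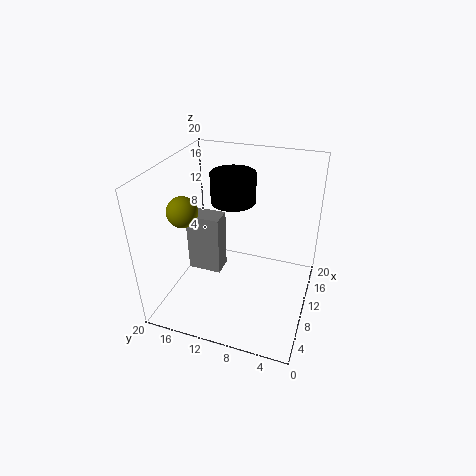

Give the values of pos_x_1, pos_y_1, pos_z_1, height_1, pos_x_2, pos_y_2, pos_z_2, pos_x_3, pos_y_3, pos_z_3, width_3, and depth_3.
pos_x_1 = 11
pos_y_1 = 11
pos_z_1 = 15
height_1 = 4
pos_x_2 = 6
pos_y_2 = 16
pos_z_2 = 15
pos_x_3 = 10
pos_y_3 = 13
pos_z_3 = 3
width_3 = 3
depth_3 = 5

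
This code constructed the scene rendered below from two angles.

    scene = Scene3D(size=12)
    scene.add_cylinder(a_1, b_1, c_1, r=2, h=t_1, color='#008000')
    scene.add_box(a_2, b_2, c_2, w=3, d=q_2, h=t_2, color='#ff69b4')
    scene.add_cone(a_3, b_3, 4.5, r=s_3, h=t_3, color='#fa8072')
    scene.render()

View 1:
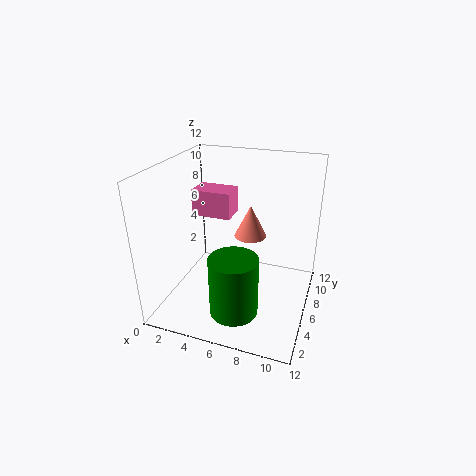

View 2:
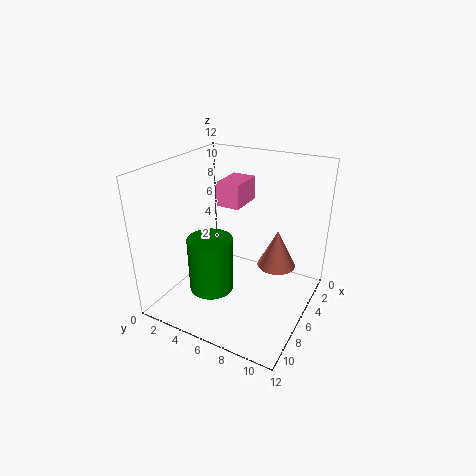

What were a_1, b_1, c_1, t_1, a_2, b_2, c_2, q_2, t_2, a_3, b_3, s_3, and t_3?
a_1 = 6.5, b_1 = 3.5, c_1 = 0.5, t_1 = 5, a_2 = 3, b_2 = 4, c_2 = 8.5, q_2 = 2, t_2 = 2, a_3 = 6, b_3 = 9.5, s_3 = 1.5, t_3 = 3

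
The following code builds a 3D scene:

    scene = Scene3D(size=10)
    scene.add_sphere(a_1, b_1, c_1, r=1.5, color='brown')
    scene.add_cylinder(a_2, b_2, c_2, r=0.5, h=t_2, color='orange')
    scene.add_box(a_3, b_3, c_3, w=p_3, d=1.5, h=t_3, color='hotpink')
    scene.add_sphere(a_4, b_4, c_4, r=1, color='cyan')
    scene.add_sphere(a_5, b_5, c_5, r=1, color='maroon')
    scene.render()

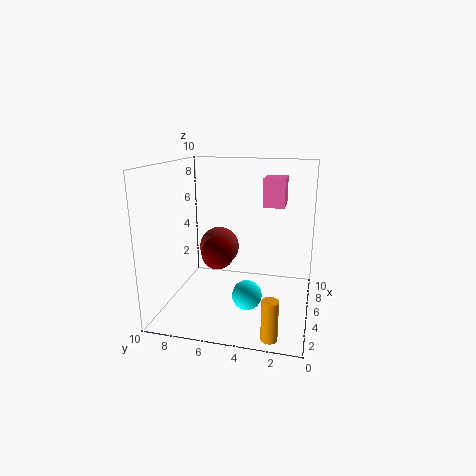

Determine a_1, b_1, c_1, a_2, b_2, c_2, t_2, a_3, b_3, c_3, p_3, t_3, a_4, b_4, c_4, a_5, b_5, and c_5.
a_1 = 7; b_1 = 7; c_1 = 3.5; a_2 = 0.5; b_2 = 2; c_2 = 0.5; t_2 = 2.5; a_3 = 6; b_3 = 2; c_3 = 7; p_3 = 2; t_3 = 2; a_4 = 3.5; b_4 = 4; c_4 = 1.5; a_5 = 2; b_5 = 5.5; c_5 = 5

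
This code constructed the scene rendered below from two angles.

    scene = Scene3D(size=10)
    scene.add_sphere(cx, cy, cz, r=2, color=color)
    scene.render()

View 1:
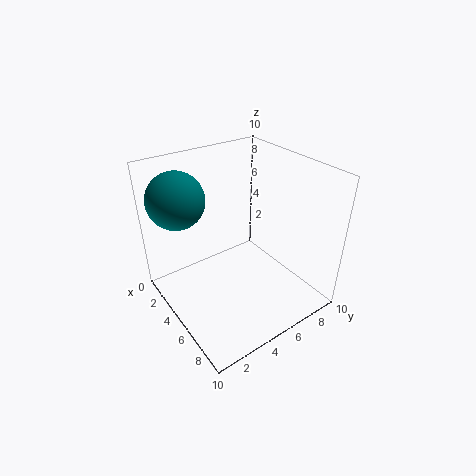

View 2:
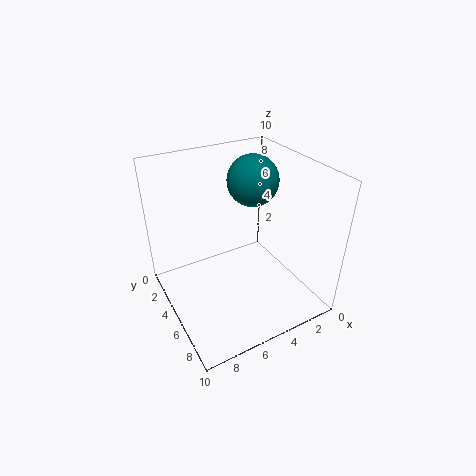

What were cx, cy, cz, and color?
cx = 2, cy = 2, cz = 7.5, color = 'teal'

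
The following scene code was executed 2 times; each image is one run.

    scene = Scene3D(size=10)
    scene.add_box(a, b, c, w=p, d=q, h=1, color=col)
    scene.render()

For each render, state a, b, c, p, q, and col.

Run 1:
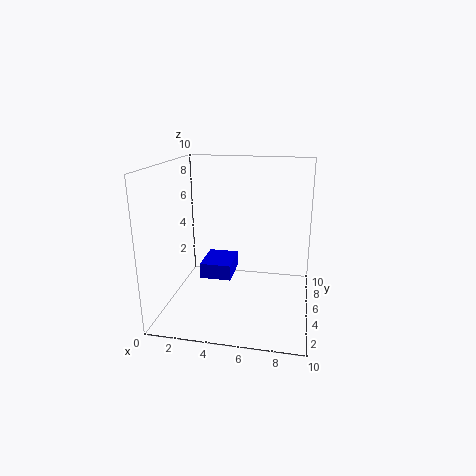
a = 3, b = 2.5, c = 3, p = 2, q = 2.5, col = 'blue'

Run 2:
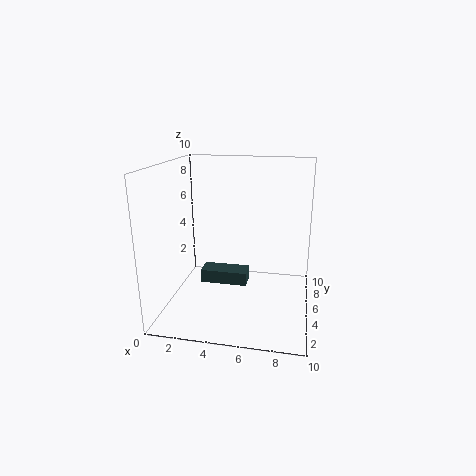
a = 2, b = 5.5, c = 1, p = 3.5, q = 1.5, col = 'darkslategray'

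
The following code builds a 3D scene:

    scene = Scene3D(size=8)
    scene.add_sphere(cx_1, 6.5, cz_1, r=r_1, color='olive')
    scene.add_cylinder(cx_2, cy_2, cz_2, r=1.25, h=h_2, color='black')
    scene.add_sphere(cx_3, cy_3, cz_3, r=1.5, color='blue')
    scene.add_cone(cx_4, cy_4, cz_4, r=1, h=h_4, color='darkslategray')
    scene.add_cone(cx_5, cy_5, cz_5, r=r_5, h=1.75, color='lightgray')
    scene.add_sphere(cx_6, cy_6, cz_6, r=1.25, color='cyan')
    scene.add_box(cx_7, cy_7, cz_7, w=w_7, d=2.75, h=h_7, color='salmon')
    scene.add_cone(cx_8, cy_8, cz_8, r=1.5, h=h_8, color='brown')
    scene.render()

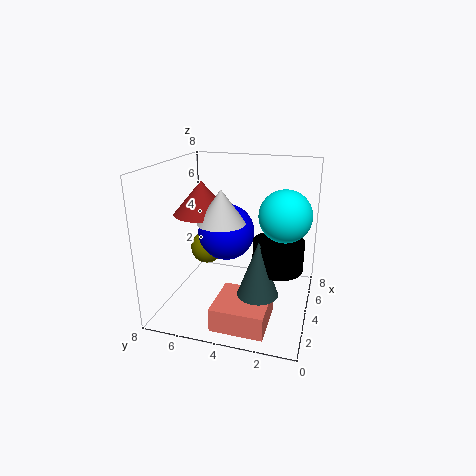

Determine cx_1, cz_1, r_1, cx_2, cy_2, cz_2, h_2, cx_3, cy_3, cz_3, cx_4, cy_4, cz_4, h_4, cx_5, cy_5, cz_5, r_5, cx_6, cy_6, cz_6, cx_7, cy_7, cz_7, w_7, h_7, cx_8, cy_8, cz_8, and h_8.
cx_1 = 5.5
cz_1 = 2.5
r_1 = 1
cx_2 = 2.5
cy_2 = 1.5
cz_2 = 3.25
h_2 = 1.5
cx_3 = 3.5
cy_3 = 4.5
cz_3 = 4.5
cx_4 = 1.5
cy_4 = 2.25
cz_4 = 2.25
h_4 = 2.75
cx_5 = 2.75
cy_5 = 4.5
cz_5 = 5.25
r_5 = 1.25
cx_6 = 2.5
cy_6 = 1.25
cz_6 = 6
cx_7 = 0.5
cy_7 = 1.75
cz_7 = 0.25
w_7 = 2.75
h_7 = 1.25
cx_8 = 3.25
cy_8 = 5.75
cz_8 = 5.5
h_8 = 1.75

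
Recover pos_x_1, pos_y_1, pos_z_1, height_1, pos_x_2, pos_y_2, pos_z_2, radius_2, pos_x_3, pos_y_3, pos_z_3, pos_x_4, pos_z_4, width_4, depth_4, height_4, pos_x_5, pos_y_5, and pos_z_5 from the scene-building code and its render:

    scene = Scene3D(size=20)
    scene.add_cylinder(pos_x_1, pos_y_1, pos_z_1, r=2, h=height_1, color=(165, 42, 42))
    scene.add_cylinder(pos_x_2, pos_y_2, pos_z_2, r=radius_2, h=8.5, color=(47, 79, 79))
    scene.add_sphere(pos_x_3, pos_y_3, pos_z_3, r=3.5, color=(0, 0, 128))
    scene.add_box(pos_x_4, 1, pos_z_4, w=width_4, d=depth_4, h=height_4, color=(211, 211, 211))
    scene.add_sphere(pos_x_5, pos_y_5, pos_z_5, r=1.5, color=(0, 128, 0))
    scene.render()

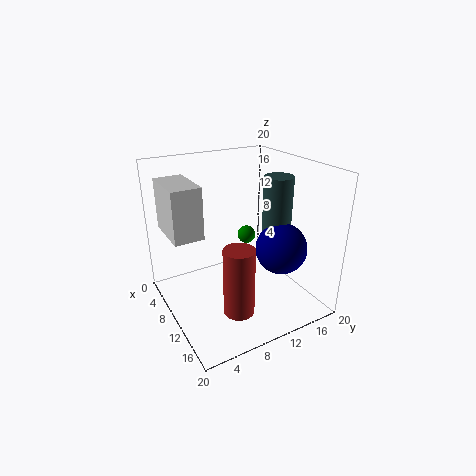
pos_x_1 = 15.5
pos_y_1 = 7
pos_z_1 = 2.5
height_1 = 9
pos_x_2 = 12
pos_y_2 = 15
pos_z_2 = 10
radius_2 = 2
pos_x_3 = 14
pos_y_3 = 14.5
pos_z_3 = 9
pos_x_4 = 3
pos_z_4 = 11
width_4 = 7
depth_4 = 4
height_4 = 7
pos_x_5 = 2.5
pos_y_5 = 16
pos_z_5 = 6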